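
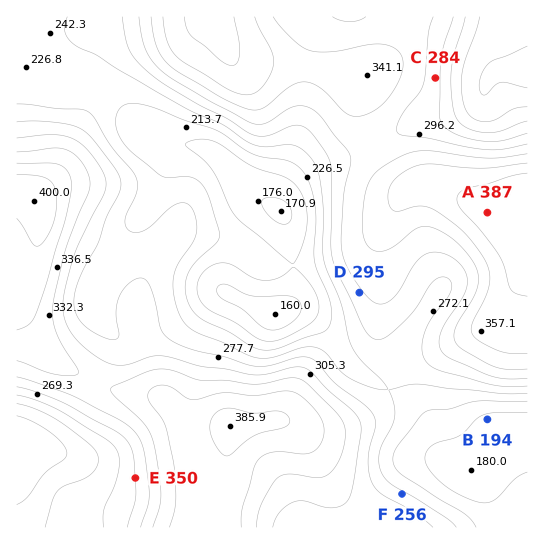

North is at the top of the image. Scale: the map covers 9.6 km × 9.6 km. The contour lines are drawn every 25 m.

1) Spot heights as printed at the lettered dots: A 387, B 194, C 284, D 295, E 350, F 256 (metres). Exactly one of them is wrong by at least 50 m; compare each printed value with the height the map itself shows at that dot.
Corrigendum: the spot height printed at E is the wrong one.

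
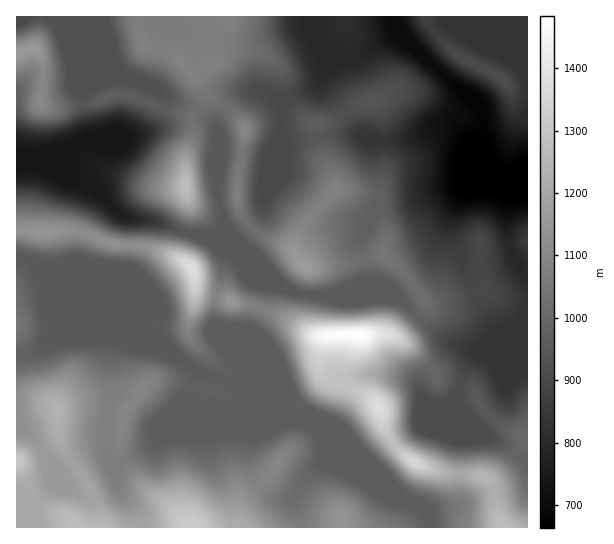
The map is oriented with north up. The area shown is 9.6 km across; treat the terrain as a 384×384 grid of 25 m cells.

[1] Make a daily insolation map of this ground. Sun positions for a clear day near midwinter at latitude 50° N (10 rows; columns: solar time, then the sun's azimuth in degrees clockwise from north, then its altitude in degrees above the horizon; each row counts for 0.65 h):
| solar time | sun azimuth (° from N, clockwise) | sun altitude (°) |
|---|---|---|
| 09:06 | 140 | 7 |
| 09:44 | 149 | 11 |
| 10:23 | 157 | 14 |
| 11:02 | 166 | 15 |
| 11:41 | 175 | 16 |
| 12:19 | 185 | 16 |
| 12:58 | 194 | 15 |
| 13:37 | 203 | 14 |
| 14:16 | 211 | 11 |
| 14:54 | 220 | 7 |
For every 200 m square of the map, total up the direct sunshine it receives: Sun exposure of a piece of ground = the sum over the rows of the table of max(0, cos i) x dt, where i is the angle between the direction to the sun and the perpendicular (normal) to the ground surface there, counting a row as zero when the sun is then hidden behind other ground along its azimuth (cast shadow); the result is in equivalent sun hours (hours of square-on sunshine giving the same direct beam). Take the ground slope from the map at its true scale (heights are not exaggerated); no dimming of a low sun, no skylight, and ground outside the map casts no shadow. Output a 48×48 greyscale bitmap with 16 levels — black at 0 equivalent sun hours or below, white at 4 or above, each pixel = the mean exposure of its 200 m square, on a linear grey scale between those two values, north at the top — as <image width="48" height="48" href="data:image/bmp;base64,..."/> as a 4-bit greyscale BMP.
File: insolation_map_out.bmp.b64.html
<image width="48" height="48" href="data:image/bmp;base64,Qk32BAAAAAAAAHYAAAAoAAAAMAAAADAAAAABAAQAAAAAAIAEAAATCwAAEwsAABAAAAAAAAAAAAAAABEREQAiIiIAMzMzAERERABVVVUAZmZmAHd3dwCIiIgAmZmZAKqqqgC7u7sAzMzMAN3d3QDu7u4A////AFVWZTMzM0VURDNEMzNFVVVUMzRVVVVUIVVUMREQE1ZDIhEiIRI0REMyESRWVEVCEFVAADQhJWQhEREiNERDMhERNFaJl3ZDMWUzNGQiRSAAABEiRndDIAAUVZ3+3Mp1Q5ZFVlI0QQAAABIiRndTEAJFWO//y6ljM6dVZjNFMAAAARIiJGd0NFVVff+lIRAAEzNXdDRVQQAAESISETZ2VVVY3YIAAAAAFAFYdEVWUyEREiIiEBNVVVWN1wAAAAAANQJXZlVWZEREREQ0QhATVVfNswAAAAACNEVmZmVWZlVVVVVVVDIkVWvMlQAAAAEjI2d2ZmZlaJdVVVVVVVVVeu3KhyAAESVBAlZkRFVUWKllVVVVVVVr//2WNEESI1UhEkQhI0RVRoiGZmZVVVWe/slBATM2ZEMiIRAAEzMzM1d2VEVVVVabp1MAAkVWZDI0QgAAAiIiIhIjRXZVVVeZd3dTRXhkRBE1VRAAABIyEAAkeXVVVViYiZvcmbtzIyJFVVMQAAEiIiNItzVVVWmJvMzcz/tjI0RVVYZEM0RVVVVqg0VVVqqavNy7zHM1Z3ZVVXZVVVVVVVVnhlVVaqdCERESMQE3iIdlVURVVVVVVVVGzJvcynMAAAAAAAFXd3d3ZURVVVVVVVVnzM3rcxAAAAAAAANWZWd3dkRVVVVVVVWJqnQhAAAAAAAAACMzREZmVUVVVVVVVVipmEAAAAARAAAAATMjM0VUM0VVVVVVVYvLlkARM0moMQABI0IiM0VDNDVVVVVWebzKQiEjRIp0IQASRDIiNFVURXm7mJz//8hBABNESJcyIRESMyIyNFVUV+/u7u24ZSAAACRFiFMjNDIRNDMzI0VUVqmImWIAAAAAAjRYYhE0RFVDIzMyIiIiMxABEAAAAAABRlR2EBI1ZVZUIiIzEAAREAAAAAAAAAJbx0R1ESIkeHdlQzIzEAABEAAAAAAAFazdpTRUMyISR5h2ZUMyIQASIQAAAAAAR3iIZDNERDIiNWZlVVVDMzI0RQAAAAACMzMzRENFVUMzMyIiNFZVRERFVRAAAAEiERIiNERGZVRFQiERNFZlVVVVZSEAESIhABIhNUQ2ZVVVQhEREkRVVVVWdlVUREMzIREQJURXhlVDIREiEiNFZVVWiJvKhlREMiEAFUVpmFVlRDNFZlQ1ZmVnie//65hlVmVDNFZUVlVnd3iIiHZUVnZniN7+7e7Kq6hlRocwFFVDIliqiJmHZmVXh3iFRoze2nUzV4YQE1QgAUZ3d5qpZEVol1REIzJGYyNXh2QyNGUxEiI0Vnd2RGiqh4VWRVQiI1eah3d3d4hkMhERJEMiSM7aVbdmVVVVabuoZomZmZdUQyERERECjv2DFLp1RVVWrMqGVWeJmGQ0REMiEAAnzYMBNWhkRVVWiXZUVVRXdTI0VWZTAAJrpAE0VQEjRVVWZlVEVVZlQyI0VmZkISWpMTVVVQACRVVXdUVVVWZ2ZTNFVmZVRWqUNVVVVRATRVVnZVVVVVZlZmVVVWVVVXhkVVVVVQ=="/>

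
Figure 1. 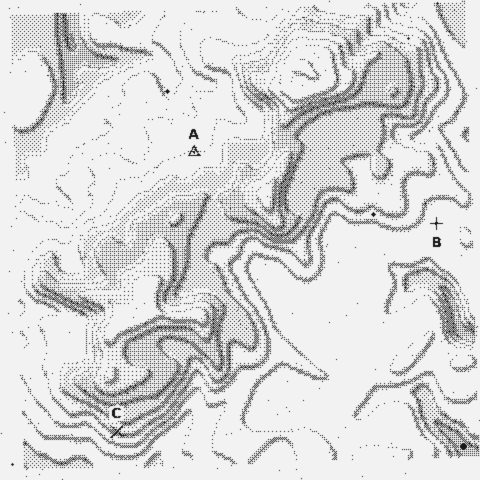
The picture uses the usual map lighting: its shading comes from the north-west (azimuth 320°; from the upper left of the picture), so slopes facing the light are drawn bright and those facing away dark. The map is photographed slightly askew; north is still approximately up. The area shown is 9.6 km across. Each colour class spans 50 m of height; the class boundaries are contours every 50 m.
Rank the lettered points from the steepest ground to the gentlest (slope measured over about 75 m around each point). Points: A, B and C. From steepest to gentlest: C A B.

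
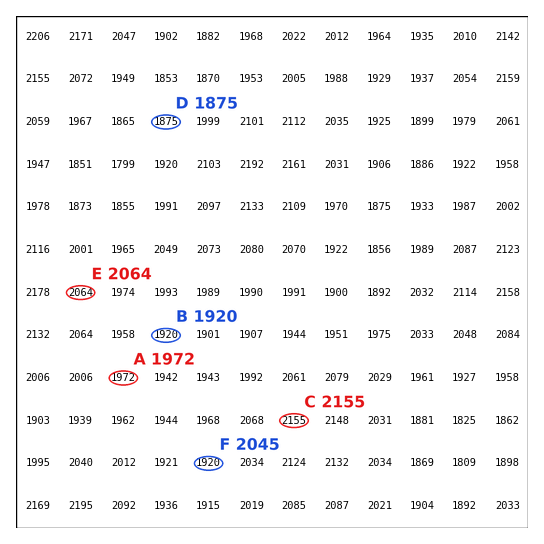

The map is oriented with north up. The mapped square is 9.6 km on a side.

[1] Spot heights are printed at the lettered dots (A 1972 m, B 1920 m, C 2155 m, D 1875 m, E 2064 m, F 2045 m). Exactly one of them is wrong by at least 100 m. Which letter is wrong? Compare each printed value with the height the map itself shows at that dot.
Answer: F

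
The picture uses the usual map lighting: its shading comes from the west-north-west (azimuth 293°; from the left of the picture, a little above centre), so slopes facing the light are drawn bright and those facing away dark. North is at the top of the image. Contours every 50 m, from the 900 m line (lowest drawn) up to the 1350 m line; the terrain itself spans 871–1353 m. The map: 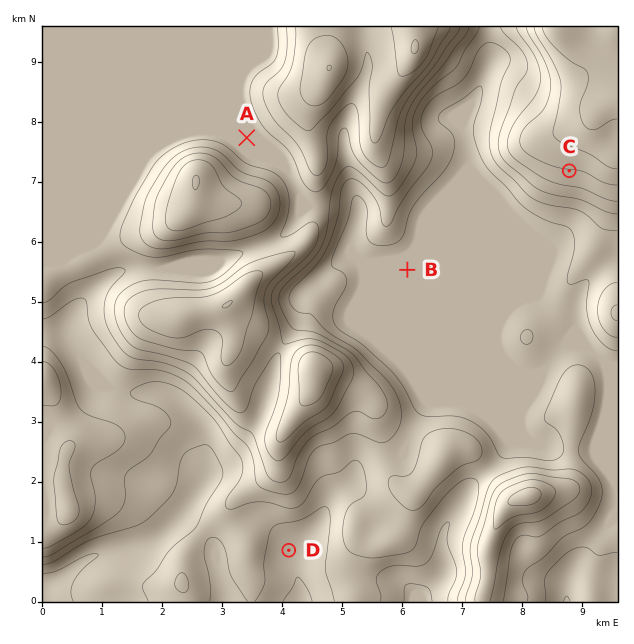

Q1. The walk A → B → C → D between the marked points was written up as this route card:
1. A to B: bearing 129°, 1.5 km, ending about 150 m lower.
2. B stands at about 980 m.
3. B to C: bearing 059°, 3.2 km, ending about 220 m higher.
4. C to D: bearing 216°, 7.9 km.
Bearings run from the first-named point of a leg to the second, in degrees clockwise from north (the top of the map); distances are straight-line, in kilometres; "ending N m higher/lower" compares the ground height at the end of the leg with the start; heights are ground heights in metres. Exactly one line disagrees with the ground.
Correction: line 1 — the distance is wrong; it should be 3.5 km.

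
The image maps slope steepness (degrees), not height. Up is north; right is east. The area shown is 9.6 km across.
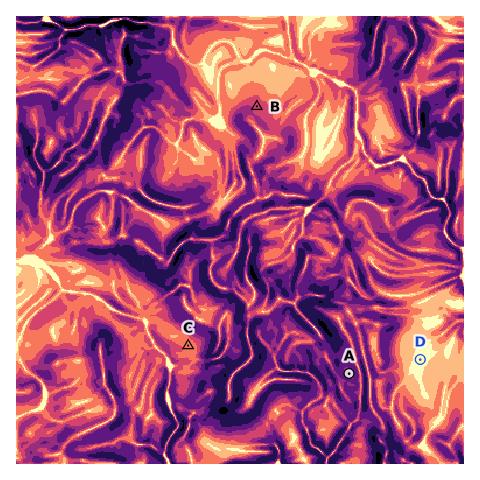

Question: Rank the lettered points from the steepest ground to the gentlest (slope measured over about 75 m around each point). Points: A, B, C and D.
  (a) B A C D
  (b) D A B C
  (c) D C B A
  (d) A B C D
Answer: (d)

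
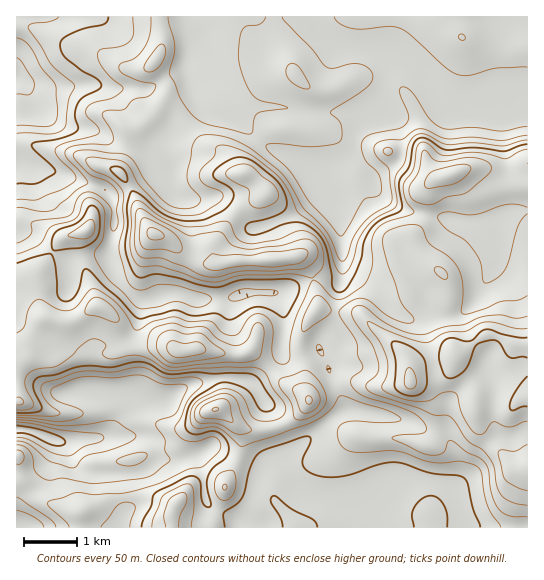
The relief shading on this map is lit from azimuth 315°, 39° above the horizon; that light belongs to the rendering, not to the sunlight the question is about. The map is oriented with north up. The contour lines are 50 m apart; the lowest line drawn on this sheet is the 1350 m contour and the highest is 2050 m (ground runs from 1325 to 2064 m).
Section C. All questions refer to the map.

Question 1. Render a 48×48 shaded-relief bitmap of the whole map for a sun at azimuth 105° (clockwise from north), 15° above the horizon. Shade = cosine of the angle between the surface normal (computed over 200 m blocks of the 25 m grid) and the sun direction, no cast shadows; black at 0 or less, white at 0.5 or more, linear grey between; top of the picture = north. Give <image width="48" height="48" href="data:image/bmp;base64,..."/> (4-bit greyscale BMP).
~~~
<image width="48" height="48" href="data:image/bmp;base64,Qk32BAAAAAAAAHYAAAAoAAAAMAAAADAAAAABAAQAAAAAAIAEAAATCwAAEwsAABAAAAAAAAAAAAAAABEREQAiIiIAMzMzAERERABVVVUAZmZmAHd3dwCIiIgAmZmZAKqqqgC7u7sAzMzMAN3d3QDu7u4A////AHZDRpqYUQJ8uJyod2eIiIiIh3eIiHZViWVEVpqpcwBs2pqod3iIiIiIh3d4iHQ0eWVmVXiYdRAq+1nKd4iIiIiIh3d4iGMUeIh2VnZmZTAFySjsh4iIiIiIiHd4h1EDZ6qHd3dmZkIBZhXcl4iIiIiIiIiIh1EBV8uYdmd3iHVDQxOcqHh3eImZmIiJmGIBVu24ZDVWeId3ZBFruYd3d4mqqXZ5qXQTZsy5ZERERnZomEE5yph2ZmeJmGaKp1VWdoqXd3dlVVVFm3JJu8uoZEZ4d3d4dEiYd4h3mqqHZlQgOYWLmIrMllZ3d2VXY0mYmaqqu7qodmYgApvdpjJt+4d3d2VXY1mXm+/8qZmIh3dAADvuxyAa/6h3dmeJdFmVaO/9qIiIiIhyAAW8pBAp/pVFVXvLlWmVVu/925mZmHiZUiWJUhNZylQzIlzamYmGVcy87bmruVWcuZmYZFVYqFVCAEu4erl2Zpqqu6mbyUJrzLuquoVYl2VSAFqmatt2eImZiYiIhjJYrMuJ3qVph2VCEnl0WcuGeHiYiZiIdBFWeslknqRql2UyNodSN3iHd1aIiaiJlRFWWLlBbbM6p2MliYZCNCN4dzRoeJiLyCFHVYhBSqMGqVJaqXZmZSJXdkR5Yjat2VNHdVdTSHMCiUJ7l3d3mnQ1dmaacgW9yYdnh3iGZ2MAikJYdnh3nLdVZnerlDe6iKmHeKy6mYYjm1E2ZXd3nMl2ZXerlmq3R6mGV63rqrl4vXIkVXdnrcmHZVabl5ukFZh2Zoq6mbzN/4ATRnZorKmHZjRpmbyBAomIhnd2VXiu/5ABRneJqpiHdjIkis6gAGmqhoqXQzNb/4AARniqmYiId1QQNb/hADm6dGvKZDNK/3AAJXm6mIiId2VCEE/yAFqnUze7mHZ723MAAleqmIiId3dkIAviAKuWQhNpmrvLqXYwACWKmImYh3ZUIBmxBcyXVDElet/7mHdlEASbqZqpmGZUIDhgKcuGVVQ0Wf/qiHd3EAOLuqmZiHZVQjUzrbl1NERYiu/Jh3eHEABHrMqYd3dmQANY3ah0IiJIzdyYh3eGMAAkWLupdnZTEDVoq5h1QzJIzKmIiHdkVQBHM1iXQ2ZCEkZmiYh2RFV5qpiIiIdBRwBqUjVkEGZTIjQ0eZh2VWiYiIiIiZhkRQB6ZEVkIWZTEkMkeKmHd3d3dniIiJiHZkN5dmd3ZXdTADNGZomZmHd3d3iIiIiIh2eIiHiId4djABRVVWiqmHd3iIiIiZmIh3iIiIiIiHdUIjRERVarl3d3eId4maqYh4iIiIiIiGVURVRFVnaah3d3d3aJmImZh4iIiIiIiFVEVmVEVpu6h3dndlaal3iZiIiHeImIiFQ0VmVFVGzrh3ZndlaamHeIiIh3eImYiEMkZmVmUinsh2Z3d2eJmIiIiId3eJmYiERFZmZ2UybMh2Z3d3iIiIiIiHdmZ5qYd2VmZWd2Qze6h3d4h4iIiIiIiHdmeJqYd3d2VVZlREeph3d4iIiIiIiIiHd3eJmYhw=="/>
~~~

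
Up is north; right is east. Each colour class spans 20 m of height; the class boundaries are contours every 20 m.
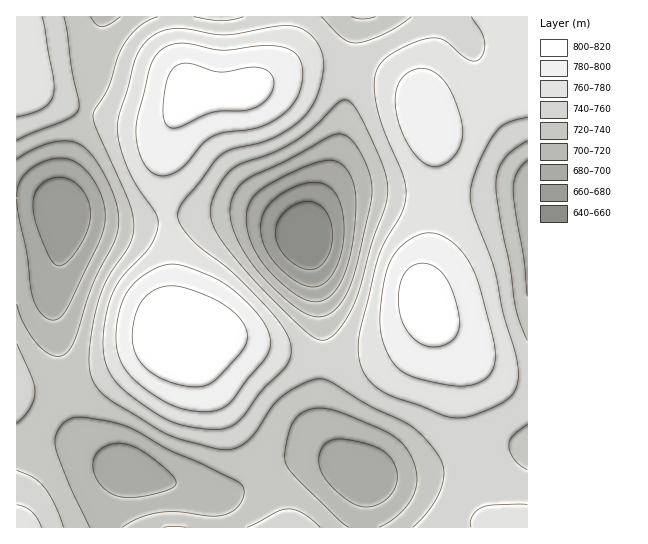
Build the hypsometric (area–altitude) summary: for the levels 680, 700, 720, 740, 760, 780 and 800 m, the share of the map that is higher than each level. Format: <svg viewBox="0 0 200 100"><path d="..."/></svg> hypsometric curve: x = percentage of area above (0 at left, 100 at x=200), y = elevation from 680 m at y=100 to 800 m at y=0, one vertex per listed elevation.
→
<svg viewBox="0 0 200 100"><path d="M192 100l-14-17-24-16-35-17-42-17-39-16-25-17"/></svg>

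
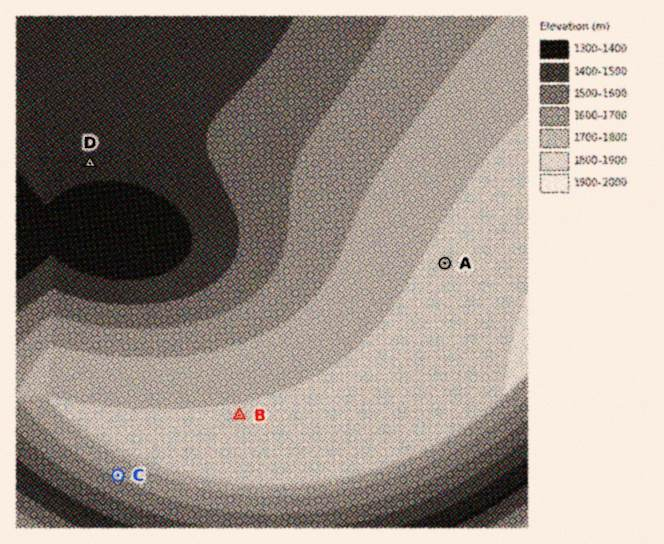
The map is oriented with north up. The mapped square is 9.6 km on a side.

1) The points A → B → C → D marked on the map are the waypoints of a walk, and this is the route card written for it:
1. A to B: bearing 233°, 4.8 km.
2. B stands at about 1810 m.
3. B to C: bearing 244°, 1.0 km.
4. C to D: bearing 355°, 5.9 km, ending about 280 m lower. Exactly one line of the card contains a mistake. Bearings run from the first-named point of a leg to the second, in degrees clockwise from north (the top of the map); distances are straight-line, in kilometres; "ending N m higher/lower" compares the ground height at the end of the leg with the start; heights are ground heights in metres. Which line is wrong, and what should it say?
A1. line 3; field distance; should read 2.5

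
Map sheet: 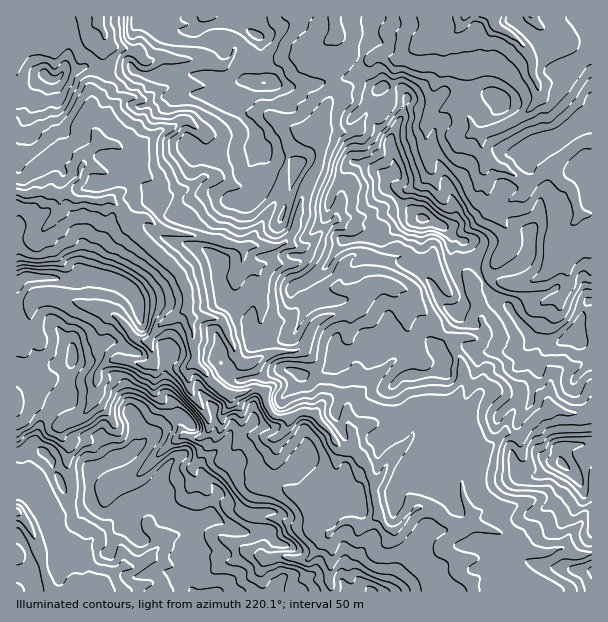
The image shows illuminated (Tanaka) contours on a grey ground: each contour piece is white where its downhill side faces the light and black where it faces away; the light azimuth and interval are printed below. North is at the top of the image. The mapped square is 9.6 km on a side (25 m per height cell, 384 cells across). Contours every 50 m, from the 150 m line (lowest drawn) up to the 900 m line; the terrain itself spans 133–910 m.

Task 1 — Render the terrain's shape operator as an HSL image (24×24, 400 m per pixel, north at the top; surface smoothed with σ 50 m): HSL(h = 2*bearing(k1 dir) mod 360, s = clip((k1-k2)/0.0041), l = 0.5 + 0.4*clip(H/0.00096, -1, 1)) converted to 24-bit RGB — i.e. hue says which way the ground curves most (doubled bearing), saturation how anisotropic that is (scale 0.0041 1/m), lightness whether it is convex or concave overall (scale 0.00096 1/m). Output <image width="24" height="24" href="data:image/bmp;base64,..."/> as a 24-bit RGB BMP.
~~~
<image width="24" height="24" href="data:image/bmp;base64,Qk32BgAAAAAAADYAAAAoAAAAGAAAABgAAAABABgAAAAAAMAGAAATCwAAEwsAAAAAAAAAAAAAkMaIlUOEY399WUQ7OLxjgmrRW6aWjLRzha+2g5bGcmfLw8XolHLJKFTItOPUzHrPqGCkdm6GgGiIdoZ8gm9ofFFYmUWJadConsdLpk1pbkRu47TTdzEkHWYYpnZrq7WSUK9WalAiLCsHfvMAIaBqMaE+g1tHTmh4m3F2YIBrlWWOgnB6fKCtpqs5P5Eoi20T2xObo6lntXqEPWIul9enoGm3S41wvZduLqk9q7rlzvX3ekYiTDA/cag7cowlZxk/s3ZmjYa3NIM2olFdiEBWXpVgyIyuNbbHHcdCaUVnqF69ktTWzprAXmaGba+CY3mv2rB4MoSZ3IBUyETGb1d5on+sddLS01GSJGlFejspaaXAXJNYZWsrrLIxklhowUkrkWN/d8yEVCqmmp1WNmQy0XzPmcCINFaSw+y1PCUwf19Ii11haYZ1f6WIcimhtsldkHScl7KoWFCEeVOi5crgkH7TXkwuc/K/hF2x0PHfK0vD1qXe37zhDkkp+rzLP+PbbixNr4mTRmWVvZSqsc22NKW/XAs/KahLsoyPj455Wlx3OEhcy+e8bSay1+70hDaA6X3NVxcXJ1W2utiHgBof4rzUBVwhaNoA40fPzWFxGaWlR37Q2pyEcAEcQreptounQYxzpI6VaWuDnEJoWboIGGZNn9eWnYDZOVgyyW6CHFslWhNc3PPYfarF3YnulQDJQ/+9+LbJjwBtLFUEMwcA4cB6pJtwbHlBX31TYXNSmF55XY+0w3zkneE+NCgRTVkcXoJkiYdkx8SLDBsnuumsQSBf9fbVPwDDMwAOOfAASABS77G1bHa5YKJYPnWG8NvsilmzqZlaMK14NE0mc2gxvJxaOEqcz4S4hXqthWWj7ejRFZ2QcWMMEwMw69N4FQAz1vXXMAUUCdZ8oOvr0EbLxavDhHGiNXNFqWFsy6mYVhl4j2fUo9XTvZhqLVxYwK1NRaRDUZRl5+rJhWK6REr4AE4k7+jcDggr8oVb3IijcVLD3eZGJ2Zvu47Dn4+trpizW2OVyKGAYE0NMJNsmFVrouLeq5PenaPZPriat9+4bE07XjgmSxE36PfUEXMPOwtioSMIsdWpVjlpy6dTG383S3keanhKv76fW0RzhCRw1/P0PTR7rd23SYh0IDZG14mAqrs4ZmIfnmFBa22a0PHrsKPSg2aqKBo+vtixaHKfOits8NvicrxUsFC5NGFDcWI5LxgleuuMv5QuTsyrcpsnozV/LUKyf9Kdt6zxtI7t28jrrcrcsJ10k2NwKQodWotv0N26MkV8N4GOYbYs7rjVLHmksHCfSE2Ucdq4ZyJnssNqT7FDqnK+b7thL19MRqREaHkzOlk4qrJPfWdRf4pdSAwuXeDhW+gJZTcLT1QQrIsTAqFeKH9g+NPqaDzWv1O2lYA4DCcSzPbXra3gKzJd282pPEpcgI12yaS0Lm1/scKfnoOwbiBEpWoU0F5XfmCsuo++yM2uHcLMCn+o33x0H1sRiGU9gDmU2+Hw0ev60dt3VCxARk+T2aupZl2ISnpobGQPaEsgpWIVjm0fLpGKlMTOejpdVnG7wM3bw4GjOWWv7JUYNnuu1FKaqlOjguB+KLA1bBxEzdNuWTxxjMp6OTy4p3qmkU6Ms6/PeaC1IWdawGlcgKbCeT53il9jcL9MTWsruKqJlKZy3IiuCCEr6LXCYa7L8uvZaaWyLr1ZqVyTLkh4cyAYabYvdTAqk7Gjxb6RYXtoYV2gOal6g1RCJzlN4d7tqcTRb1WNsaGWs8uzSn2GQCp3asV/eEiP+O7TVEJkW789TmBDVzCZvsPe1bXTim+5QHc7uKVykJlZRH1lYE2EiUtctIgwETAGRiUPZm5FdsBqek86clw9TGhrwaU4I4k37dVpuU57qjdAY02JnGYzEDkMZJ1XsG+zz5rNn3G11cOjP2VzXTFjJ8iILG3L5MnpkKnRhLrFoFVNi35KerijT3V4KUk5yWZwKG5U9unVaEnBUkWNkKW93t7tGkpecXpOt6GGbFjB5db1snXURXvGxrflk7Poh7HXcnm3a1S2k7LVytPvaVmulX2wYVqsWLeRfNzJt2lfl018il+Bf5tolHJdVRxud6p3YK1gTItFWFwxvJVgQzlv15kSKRcKX10eVGApVKZPVi8qlb9QSFc/YnVcUlZqwZtrg5o8QFQ5a31gj3uSfp6Ulce8dBFiiJN9dYRjjJ55ZmZ3p7iGLxlP4qbRnsPSnKS8lpS0lU6oeNrL0ZSzj3OvgKiaQTh6vLyGtZ90VmF5jJZ2KXRkX9NZxgZdS8nrsnWYl4CE"/>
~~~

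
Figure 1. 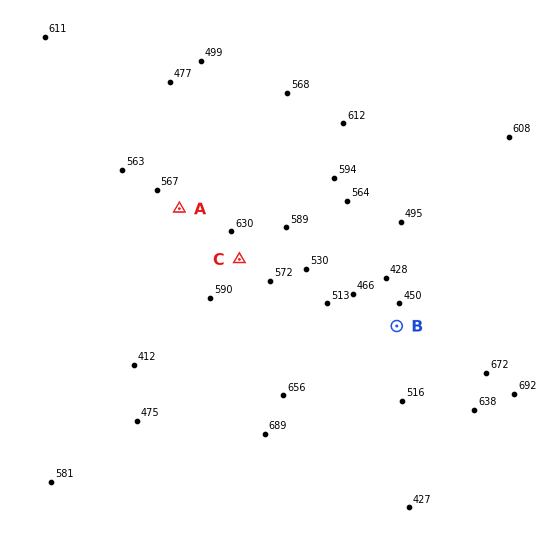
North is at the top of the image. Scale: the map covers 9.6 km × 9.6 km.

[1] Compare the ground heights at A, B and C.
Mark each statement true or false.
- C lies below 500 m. false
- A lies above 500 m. true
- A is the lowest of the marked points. false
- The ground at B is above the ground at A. false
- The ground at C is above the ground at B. true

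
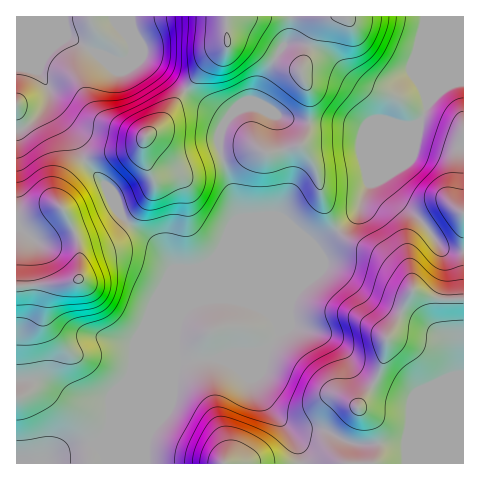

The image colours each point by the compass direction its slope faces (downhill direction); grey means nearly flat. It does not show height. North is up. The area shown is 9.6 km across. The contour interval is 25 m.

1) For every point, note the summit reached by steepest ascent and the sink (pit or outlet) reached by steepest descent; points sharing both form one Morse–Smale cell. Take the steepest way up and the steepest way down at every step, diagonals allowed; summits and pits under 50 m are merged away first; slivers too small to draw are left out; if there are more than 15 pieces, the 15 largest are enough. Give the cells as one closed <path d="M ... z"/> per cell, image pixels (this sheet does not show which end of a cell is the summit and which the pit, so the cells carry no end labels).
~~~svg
<path d="M463 16l-133 0-7 4-6 7-16 43-57-30-16 0-1 6-21 17-20 27 41 29-7 14-1 13 20 68 0 6-7 17-25 57 25-13 84-34 41-33 23-55 42-40 6-15 10-11 15-9 11-2z"/><path d="M84 161l-14 13-11 20 0 10 7 10 12 27 2 16-1 22-22 5-41 3 1 177 89-1-11-19 10-10 8-15 16-40 5-18 37-89-1-8-13-19-24-18-12-12-16-32z"/><path d="M397 142l-19 20-14 32-5 16-18 18-25 19-84 34-25 13-8 7 29-1 21 3 16 8 10 10 3 13-11 14-4 15-10 16 9 19 30 37 8 16 1 13 71 0 3-3 4-12-3-18-8-14-10-10 20-30 8-26 1-12 21-41 5-8 31 10 20-2 0-46-22-4-15-21-34-31-11-16z"/><path d="M187 91l-5 4-17 24-17 15-9 12-13 5-29 4-12 5 22 27 7 17 7 11 12 12 24 18 14 21-1 10-36 85-5 18-17 43 42-41 27-66 8-9 6-2 16-17 28-67-5-24-15-50 1-13 7-14z"/><path d="M266 348l-4 3-27 1-19 7-38 2-7 4-63 62-3 7-10 10 11 19 194 1 0-13-8-16-30-37-9-19 10-16z"/><path d="M413 290l-26 49-1 12-8 26-20 30 10 10 8 14 3 18-1 7-5 7 90 1 1-165-27-1z"/><path d="M68 37l-13 5-38 0-1 19 23 12 10 15 1 14 3 9 21 27 10 22 13-5 29-4 10-3 29-29 20-29-18-16-24-16-13 0-7 4-11-2z"/><path d="M17 62l-1 224 55-4 8-3 0-33-6-18-14-24 0-10 11-20 15-14-11-22-21-27-3-9-1-14-10-15z"/><path d="M463 82l-10 2-9 4-16 16-6 15-24 24-16 37 11 16 34 31 10 16 5 5 11 4 11-1z"/><path d="M329 16l-200 0-1 23 5 9-4 9 16 2 22 15 19 17 20-28 21-17 1-6 16 0 7 3 27 16 23 11 16-43z"/><path d="M127 16l-110 0-1 25 39 1 13-5 33 19 11 4 11 2 9-7 1-5-1-7-4-4z"/>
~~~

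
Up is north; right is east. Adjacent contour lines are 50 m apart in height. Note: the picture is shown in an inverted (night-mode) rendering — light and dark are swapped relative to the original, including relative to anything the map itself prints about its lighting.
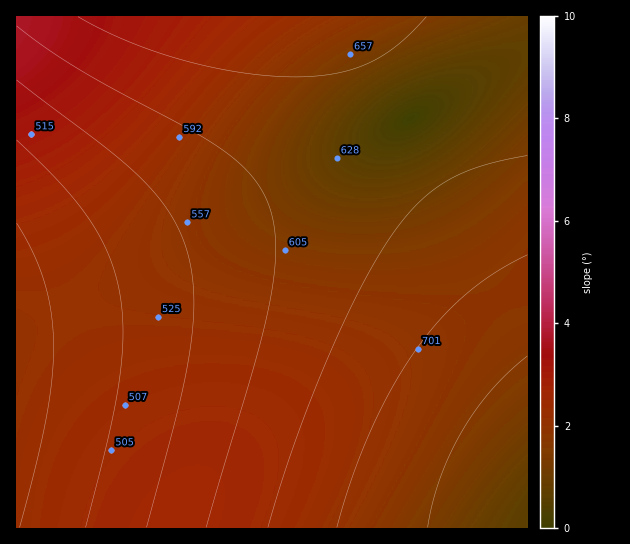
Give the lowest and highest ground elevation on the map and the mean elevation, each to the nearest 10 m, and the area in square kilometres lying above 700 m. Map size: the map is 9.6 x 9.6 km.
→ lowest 420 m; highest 780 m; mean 610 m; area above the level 12.1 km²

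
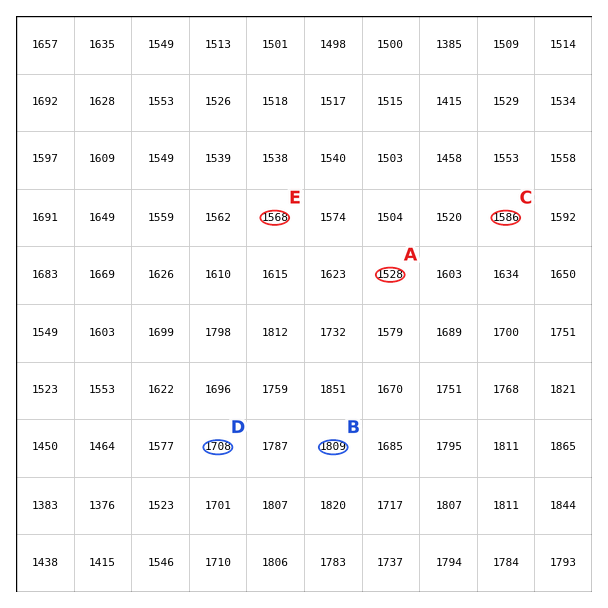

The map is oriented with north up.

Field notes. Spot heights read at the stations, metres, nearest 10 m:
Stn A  1530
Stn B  1810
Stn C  1590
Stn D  1710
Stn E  1570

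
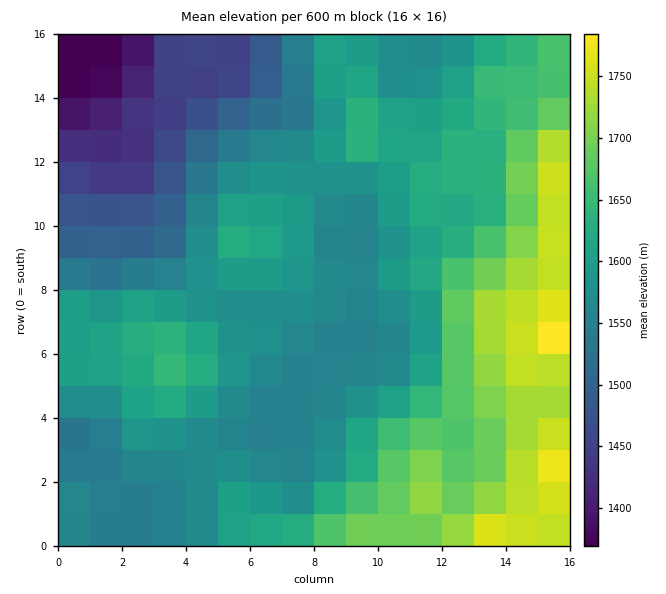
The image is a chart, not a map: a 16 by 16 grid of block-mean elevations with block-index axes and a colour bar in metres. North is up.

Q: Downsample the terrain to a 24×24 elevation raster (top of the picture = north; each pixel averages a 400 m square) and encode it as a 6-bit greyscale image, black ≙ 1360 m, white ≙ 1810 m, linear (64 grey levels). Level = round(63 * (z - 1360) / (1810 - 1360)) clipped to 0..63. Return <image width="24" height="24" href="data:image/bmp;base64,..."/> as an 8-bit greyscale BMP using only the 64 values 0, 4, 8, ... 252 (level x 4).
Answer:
<image width="24" height="24" href="data:image/bmp;base64,Qk12BgAAAAAAADYEAAAoAAAAGAAAABgAAAABAAgAAAAAAEACAAATCwAAEwsAAAABAAAAAAAAAAAAAAEBAQACAgIAAwMDAAQEBAAFBQUABgYGAAcHBwAICAgACQkJAAoKCgALCwsADAwMAA0NDQAODg4ADw8PABAQEAAREREAEhISABMTEwAUFBQAFRUVABYWFgAXFxcAGBgYABkZGQAaGhoAGxsbABwcHAAdHR0AHh4eAB8fHwAgICAAISEhACIiIgAjIyMAJCQkACUlJQAmJiYAJycnACgoKAApKSkAKioqACsrKwAsLCwALS0tAC4uLgAvLy8AMDAwADExMQAyMjIAMzMzADQ0NAA1NTUANjY2ADc3NwA4ODgAOTk5ADo6OgA7OzsAPDw8AD09PQA+Pj4APz8/AEBAQABBQUEAQkJCAENDQwBEREQARUVFAEZGRgBHR0cASEhIAElJSQBKSkoAS0tLAExMTABNTU0ATk5OAE9PTwBQUFAAUVFRAFJSUgBTU1MAVFRUAFVVVQBWVlYAV1dXAFhYWABZWVkAWlpaAFtbWwBcXFwAXV1dAF5eXgBfX18AYGBgAGFhYQBiYmIAY2NjAGRkZABlZWUAZmZmAGdnZwBoaGgAaWlpAGpqagBra2sAbGxsAG1tbQBubm4Ab29vAHBwcABxcXEAcnJyAHNzcwB0dHQAdXV1AHZ2dgB3d3cAeHh4AHl5eQB6enoAe3t7AHx8fAB9fX0Afn5+AH9/fwCAgIAAgYGBAIKCggCDg4MAhISEAIWFhQCGhoYAh4eHAIiIiACJiYkAioqKAIuLiwCMjIwAjY2NAI6OjgCPj48AkJCQAJGRkQCSkpIAk5OTAJSUlACVlZUAlpaWAJeXlwCYmJgAmZmZAJqamgCbm5sAnJycAJ2dnQCenp4An5+fAKCgoAChoaEAoqKiAKOjowCkpKQApaWlAKampgCnp6cAqKioAKmpqQCqqqoAq6urAKysrACtra0Arq6uAK+vrwCwsLAAsbGxALKysgCzs7MAtLS0ALW1tQC2trYAt7e3ALi4uAC5ubkAurq6ALu7uwC8vLwAvb29AL6+vgC/v78AwMDAAMHBwQDCwsIAw8PDAMTExADFxcUAxsbGAMfHxwDIyMgAycnJAMrKygDLy8sAzMzMAM3NzQDOzs4Az8/PANDQ0ADR0dEA0tLSANPT0wDU1NQA1dXVANbW1gDX19cA2NjYANnZ2QDa2toA29vbANzc3ADd3d0A3t7eAN/f3wDg4OAA4eHhAOLi4gDj4+MA5OTkAOXl5QDm5uYA5+fnAOjo6ADp6ekA6urqAOvr6wDs7OwA7e3tAO7u7gDv7+8A8PDwAPHx8QDy8vIA8/PzAPT09AD19fUA9vb2APf39wD4+PgA+fn5APr6+gD7+/sA/Pz8AP39/QD+/v4A////AHBwZGRsbHB8kJSQnKy4vLi8uMjg5NzY2HBwaGRobHB8kIyAiKC0uLjEwLzI2NjY2HBwZGRsbHB8jIR0eIicpLDEyLi4yNTc4GhoZGxwcHR8fHRscHiImKzAwLSwvNDg7FxgaHh0dHRwcGxsbHSElKi8uLCwvNDc5GBgbISAfHhwbGxsbHCAkKCssKywvMjU2HB0dIiQkIR4cGxsbHB4hIyYpLC0wMzM0ICEhIyYoJSEdHBsbGxwdHiEmKy8zNTUzIiMjJCYpJyIfHRwbGxsbHB4kKzAzNjc2IiIjJScoJSEfHx0bGxsbHB0iKjE0Njk8IiIjJSYkIh8eHh4dGxsbHB4iKzI1Njk8ISAeISIfHx4eHh4eHRwcHh8jKzI0NTY4GxoYGh0cHiAgICAfHRwcICIlKi4xMzU2FBUVFRcYHSMlJSMgHBscICMlJyouMTU3ExMTEhMVGyMmJCIfHBsbHiEjJCcrLzM4ERERERIUGiIkIyIgHRscICMlJCQoLDI3Dw4ODhAUGR8hICEgHh0dISUnJiQnLDM4DQsKCgwSFxseHx8fHyAfISImJyUoLjQ4CgkJCQsQFRgbHR0eICQlIyEkJyYnLDM2BwcJCgsOERUYGRobHyUpJiIkJiYmKS8yAwQGCQsMDhETFRcZHiQmIyAiJCYpKSstAQIDBgsNDA0OEhYaISUjHx0gIiYpKSoqAQECBAoODQwNERccIiUiHh0eICUnKCosAQEBAwkNDg0NEBYcIiIhHh0dHiIlJykrA=="/>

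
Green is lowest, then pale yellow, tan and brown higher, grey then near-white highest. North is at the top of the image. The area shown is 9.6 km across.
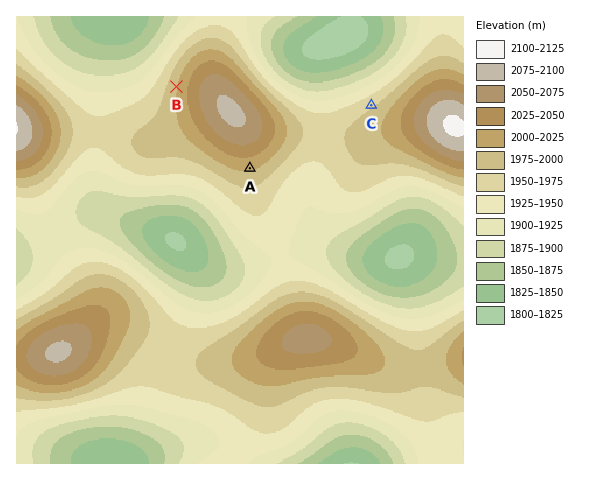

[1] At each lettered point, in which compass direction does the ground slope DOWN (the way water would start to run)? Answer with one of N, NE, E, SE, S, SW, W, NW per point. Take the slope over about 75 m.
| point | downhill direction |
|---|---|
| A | S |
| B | W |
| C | NW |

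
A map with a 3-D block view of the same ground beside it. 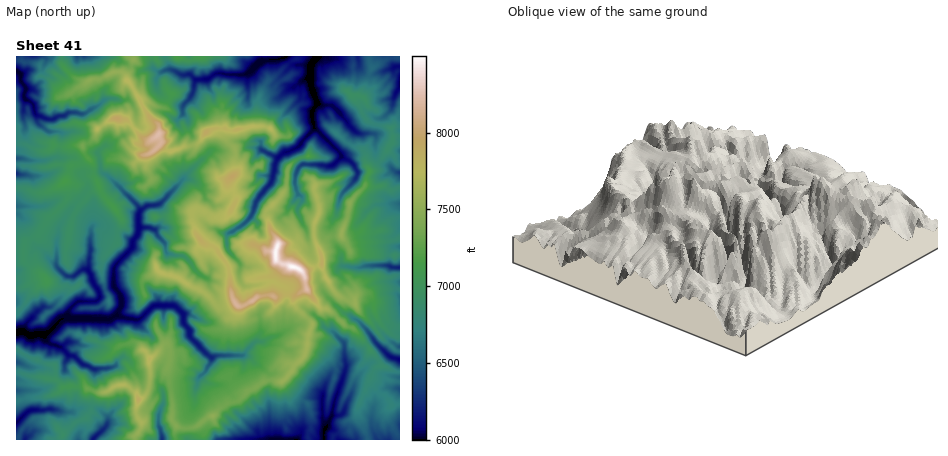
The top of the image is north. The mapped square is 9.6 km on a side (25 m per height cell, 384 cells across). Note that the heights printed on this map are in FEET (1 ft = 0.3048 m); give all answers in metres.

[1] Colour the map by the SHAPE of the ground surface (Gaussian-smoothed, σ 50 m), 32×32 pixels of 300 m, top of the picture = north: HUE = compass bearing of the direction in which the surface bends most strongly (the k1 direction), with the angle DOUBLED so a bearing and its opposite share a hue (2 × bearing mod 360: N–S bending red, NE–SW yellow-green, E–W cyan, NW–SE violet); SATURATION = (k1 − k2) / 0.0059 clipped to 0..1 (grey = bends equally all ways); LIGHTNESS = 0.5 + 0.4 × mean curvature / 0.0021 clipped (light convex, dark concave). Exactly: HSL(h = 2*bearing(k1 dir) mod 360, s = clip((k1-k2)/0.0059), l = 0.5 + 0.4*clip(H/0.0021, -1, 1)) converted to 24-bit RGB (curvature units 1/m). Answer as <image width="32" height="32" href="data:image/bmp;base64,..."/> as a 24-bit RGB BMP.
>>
<image width="32" height="32" href="data:image/bmp;base64,Qk02DAAAAAAAADYAAAAoAAAAIAAAACAAAAABABgAAAAAAAAMAAATCwAAEwsAAAAAAAAAAAAA32KTOoJNtk9PyI2UsnWRzJhFCmtJK66sinPQwI/j4GFIaOi5EQMw5cJwcVOzptOdjh9JQrMNZnItUZ0weHxKb2ZJsalPQ216w72KPlp6uViNrJ50R49itbRPmWeDeLqTEp58u6femLfYkrDQtXi+r3u+woioFFFdfoI7fT436PTWFgVcjK/We8mVWV2ez4LJ5N2rbDWeWdLEgUlZYJB4gWOLhKNmVFV+rsJ2QFh/On2nzYLUnLmIX0+JoYt+epZURaQnGy0GSlMHNCQKfYUugo5LsmtLkTVQIpmXz22vs9k7oRmNFMRuro9tY32CX4FxyoiL0Vewo0UwZaudUp2CYFGSkGxmW6GkpM2Xay6jIni0G3Bk2L+nTll8noOJrXuyvoXPoorfvKTie5TIZaOGqlRrsEC60LCBOmFQKHhV+d/SYp7LAEGdpZ9zTYiXoHKffYZ7nH6eypPLt1KeSKFvj2RObqtcYpVwa6lPSCJ5Cr+q5SSuz6d9g2SPc6iUfK2tlIdCf3hKUYBAccqzk4PNid/gO43kzpDm5dT3f+X0qS1r2D86Kch/hY12UKZrPTinmGlbfodnb4uDtIm5zXLYdnTPw9CXYYRngWSBK1Nm7eZD2yrWQZmKsJOGgJdbomo9jbLTZWnHnWW4L9c4mxSNwvLOLgUWTIocqGhIqEEwajBW7O87k62EjI15tXROADkv1aLOrZCtaZibcnqNmGqBcVOO2oSPs2xrXHlyYnR+q9NUETZewqVksZN5mmBkYajbg18ecd3JYsTZ6rbUAMd0MwAM8F3q6tlVAEQVnU86qqFV3c9+WJ1zhGeMmsrLmK7jAjwxus5iyjmjqDxti4BjenWYhaim5p3BapijZHmKea99GB5Sv65cdqRVlerHSRAHu+3wi0Okizg8ckMUuQzNP+jQoJFCrm+ty4zbM3es1fblylHjr2e4dMG/ks+5MwAa1ZEvjKYTe6giGH9UmZG1bHmTkmNWboVT3LCgXmiKnq54MBaCa5Nfu/PGMwAZYPVvh1otc21FeD1X3oPvLgvbgd/zwensPUy3iHfMlM/ntVW9bwMf39yUecdkMwAuyJVlibignnibn5GGUGWjRX0oUoY/ZpuGeWCh3L+cgp3QtwuzYBYdvvPCOAAwe+x2zYJqI2Un4TucRKouKGVGXc4+hoAujHA2Q2kvb6Qvwrs0Sw1O4/rR4gDUJscrWACZfPa+tjllpGZrlZ51dpyITleBjKF7XH1qV3ZP4eeiUAgZWxpoz/zzwwBSBPVjcLOcc5Wa36fDCDks+rjPQ5QnK4Nf1jVAv6MujpsnFWQv1ggtAF0GnP9oIpP/lABybHgIkGI8fKB2m12qyqRhS3k7MEGDwqlsXE1wb7x0fhEI4luGeP3oOwIKc/Y3P6XAbpt2fKB00YNrul2eP3oa2ZFZIYo6QH8MAK45+9DTFR+JYjtx+dvSATMZUk0GWBk1jLtyVKFvdMq5fzyhu/bt+sf6JCyrtOSMNUOauJBKTtOPX+HDbQk3f63Zv9qbWJSdeYiYnqN7dqqts4Gsip66aom11rHvecPtQwDnhP9LRgxIYXmT6POufBRiqbBqL16BoeDTr+LmeTefddxwQGKgT3Iqyj+FxG1tbkaUw1K9vPW8MAwwje6uZkyauZaJcmuoh2qNsWOnkW+Mgn6Po8OuSKjOJjMA+dSTLgM2tfWJJhxgkLO21Iu/wYrNpLrjuOD0Y8SgTQsOnHAup9pzOBp6tqTKemKzh0NFiWhHXJpCjdlUD/LUPWrGY4rKiX7BsIXLhJTIu4HjkKRtdp98tLxpPgQ36/DbDVEmKifO5Lt1BEROmX69aGWe3vbTOWaj1WKBXARGy+iTLjhjpumiQw1eoZ4+XC4314xkrt/z0/b4lCSp6PSOJUBNXj4IQlALMjcGYFYHOjQDpq2Ig5BtrWJTIFCfu55/x6iODDJ35KusJaBZB0YpfC448/jHKAE7rV4ASB/aurpqecyoKwDCriBEhZtsZXvI4vy4Hk8wj2FFSydV3vCtd0KZYILXgoTKl5/PlZnQhKrgpKWMj3GLoKSINkmLq6eIu551Dy2DkJuA48vAAhsxb6jLr/F/VQBj1XtVmDleqeO2otmxAwBu4djyuc3aI0ex6PCcmVjSrFuDNBrNwrFLlTCTjNyVelx8h4JwkG9ksEVifpeSl3eOmYaAUmmFqqKIrHp7IGmOioJ0wVxXjOLCAD8mMwsAheAcjVRgkNGDr65WeCwRQU4EADMH48WjVQxdsvOVaTBPc8ln/RIAPXVeQUee38GAYlKbbYWan4GrXo+FhlVicJ6cq4imf2yTnaFpiG59YGiXeVpooMyNu5pqCACd19f0U1/bcWKYss2QlUySkZXW5LHittfjADMr89Z6p4IyP8GMfAiQi96V1ql7FUxV7rGZMmZptXByWYRzon+nko1LhopBY3g/q29mYYx7n3h9YlZ2eLKfmc6m5zzcEzgAITMANhuekZ7Bwqu3dsTFgiJCmKhG5MCOAiMxTLPQ8svUIJZECziWtSVF6NmbBE1z9sa8VE6GTY1ZlIRec3tCg5uqkZ6/pYu2ZJF5kJJyZYp3gVube8SLwkUsUwQ03uHHmqjIAzoiU5k5m6h8myl0p1BcsbdiztN/3pbcADMl1IKZ9drWFQAzrN6AgrZT31t0AEQ6/M/jVoZ/g1mMkIa4lnjEhDlLl15ftomxjJOqfWaTf76RrkpdVxRCTMh6yZAz176ysGq+Dl1GkIA8ekFcgqSx16OwqKthQdA6Wz3/Aykw/+/MBwBN1vXeppLn/5P1EZVnCWRU7LaTUqbCYJu1f+cHWIDcVqTSQ55rrYR0d11zmb9NfyZdXXOFvJl7RblNcp06sVxMklWEJXtbbpe3g8SgnWCf2q20yD3q+sRnARYy/+TMADMr1d8ELiYFIkET+9DgGgAz7/Oxqq5KczAYmIMfkYAxfJM2c4hDhHpSs6BMO1u1e4O+em6/mje+8bToxaFodlA5RItJwqRfEU8tkJZHjItflMpVIOvj+nVLKAAzDpwQ+qP/7M3+stb6AKb7LAkHSdRflbNgxFyLgNWohJ22b3Cojou6fInBjX6/x6vfszxFK2ZDjkGHZ5HJrZE85IKHbeDoT0v8j3jszmZ2JUImYalEz9cydmUUMwAs9unKL1cSADMS9PSqaT9QLgUVfuTKm9bipV+9pmurwn92N7CTk8+xqx6Wj0QcZnUwWT0r77SuLDFWa6MtJYMyS8qp3ZKQjtzDHCGKdiGN9NfniILgc47Qz5jm0FPIG2uNzf7gxbX9h47pAH0zWAk41PbqYs6zLwoJeWMVT3Yxtsd7JHnAjtEzpJEAAPPOybXwZHrnjKfb7pT50NnxcN7ley50qPO3xDxQDG9veBt3VrxJumRba8eBR4eptJngp7TrzFV7q+c4kFVZRCVodOXmn8dwQQsws398ltzOKszOxImyJIy/awpW5ouJwqgpHTMAQnoACC0GZqpjuIdysh+AivJcrVEf5iVPCT90eOTSlD16jrNuwr5eMYNHe1Y1maNNnlN0wXEptkNePV98U5dBixoffkJXfcl7Xr9rfsTLLCCjRBhpSR/JoIO+48XkoJbasGeBab2rBE0MZFAPe3YSzvPKTT2EsT1G1YmjATIrtsuVsTC7yq+MvWBhITWDw6SFQXI/f7xKqle3iVehpESipkqslNCylLXFtKaBrX87DlBYqhSee2ElTLBfhaF0pGaW1Z/Ts4W8NWuConLHqPTJwGBJHhpJq9epd3/JHgT8Ss4vS1vZ1pqFvHadLTN5x4d/oGh6gWw7VYNCe0+EVU6XiMnStdrRiVGaq32PoXG0Ij+tTRlgv9tjZpbPtEBCZ9WcXZOsm3XG2pXpabfg1rF5hZsgfRBIbZgPLhIFPxkDpqcfEz0FNSoFYnYVNmNKdqtxuX25kGzMnnnBTFZ5YaSMeqVrflBHjnBLvpVRYY40t0Rzm73bUsfbkHsr2sNlSrdYQkaDfEJGYHw0ez0g3YlnhYvThm7eeTDq1tzwmpnuxcjpjnPatOXoX1zIQYo/PmMqWGk2qWpGvl5fXXaFaohpe35dm2J6ZTees8SVv4nFnTfH"/>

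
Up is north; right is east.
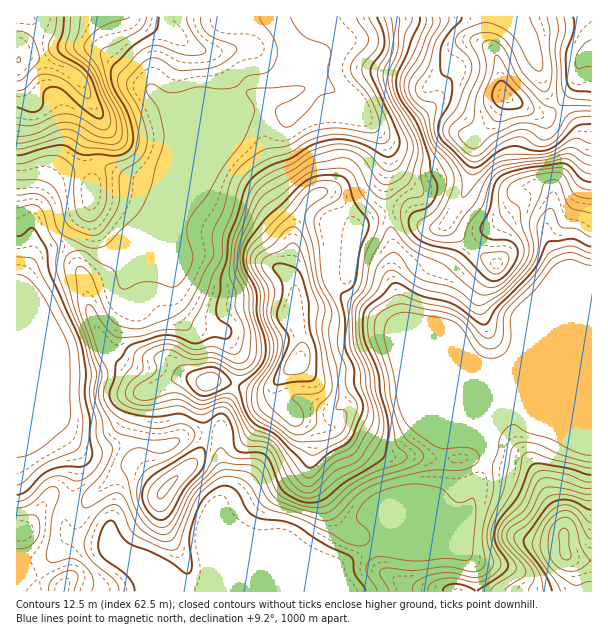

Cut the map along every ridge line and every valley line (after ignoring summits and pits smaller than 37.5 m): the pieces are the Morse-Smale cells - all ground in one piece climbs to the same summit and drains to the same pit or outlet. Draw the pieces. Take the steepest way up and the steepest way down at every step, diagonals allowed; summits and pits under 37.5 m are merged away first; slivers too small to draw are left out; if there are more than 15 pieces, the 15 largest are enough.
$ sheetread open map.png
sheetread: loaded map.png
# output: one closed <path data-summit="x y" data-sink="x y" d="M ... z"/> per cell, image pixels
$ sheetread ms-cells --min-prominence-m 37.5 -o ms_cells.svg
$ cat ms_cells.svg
<path data-summit="297 362" data-sink="17 420" d="M318 84l-5 0 0 6-5 7-23 13-7 0-11-4-22 4-95 96-8 13-29 29-11 6 0 2 14 6 5 5 5 11 0 18 2 13-8 21-4 17-11 13-12 6-48 4-2 2 0 23-3 6-12 12 7-3 10 2 19 22 19 17 16 0 32-9 33 4 24-12 31 2 3 2 0 26 4 21-2 9-10 18 0 10 8 15 54 55 56 0 0-10-6-13 0-8 12-25 13-13 17-7 10 9 2 6 1 10 23-23 28-12 8-21 4-44 26-3-34-34-34-83-4-22-6-18 2-30-3-12-1-29-5-16 5-36-5-17-7-10-33-33z"/><path data-summit="591 54" data-sink="17 420" d="M591 16l-312 0-1 20 5 11 0 12-5 10-12 11-20 4-10 12-10 29-4 6 0 2 23-23 15-4 25 4 23-13 5-7 0-6 5 0 27 14 37 39 6 12 2 9-5 36 5 16 1 29 3 12-2 30 6 18 4 22 34 83 34 34-26 3-4 44-8 21-28 12-23 23-1-10-9-14-3-1-17 7-13 13-8 16-4 17 4 8 3-9 26-10 18-11 18 1 67-28 8-14 6-23 11-22 1-24 18-23 12-2 3 3 71-1z"/><path data-summit="18 60" data-sink="17 420" d="M278 16l-262 1 1 317 7-8 0-12-5-11 0-13 3-11 14-24 8-5 16-4 15 0 23 8 15-6 29-29 16-24 64-63 19-43 8-7 12 0 8-3 9-10 5-10 0-12-5-11z"/><path data-summit="591 54" data-sink="17 420" d="M75 246l-22 1-17 7-14 25-3 11 0 13 5 11 0 12-8 9 0 256 259 1-53-55-8-15 0-10 10-18 2-9-4-21 0-26-3-2-31-2-24 12-33-4-32 9-16 0-19-17-19-22-10-2-11 6 16-15 3-6 0-23 2-2 48-4 12-6 10-10 5-20 8-21-2-13 0-18-5-11-13-9z"/><path data-summit="564 536" data-sink="17 420" d="M518 412l-12 2-14 17-5 10 0 20-11 22-6 23-8 14-67 28-18-1-18 11-26 10-2 2 1 21 259 1 1-176-71-1z"/>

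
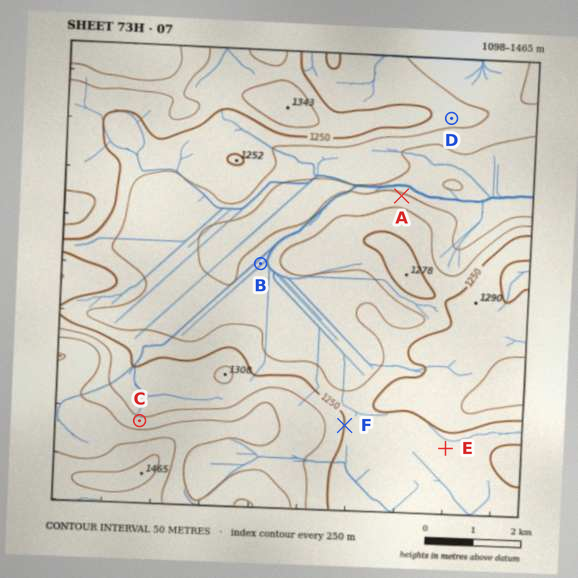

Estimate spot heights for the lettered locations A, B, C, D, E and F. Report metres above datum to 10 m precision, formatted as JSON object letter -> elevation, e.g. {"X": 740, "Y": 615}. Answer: {"A": 1160, "B": 1180, "C": 1310, "D": 1220, "E": 1240, "F": 1250}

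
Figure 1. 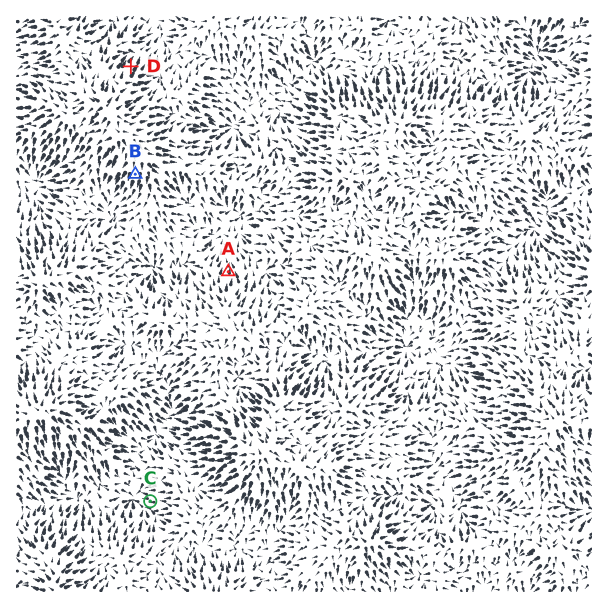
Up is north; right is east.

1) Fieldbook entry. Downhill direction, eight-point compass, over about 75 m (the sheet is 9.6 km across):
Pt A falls N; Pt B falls S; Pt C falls W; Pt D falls NE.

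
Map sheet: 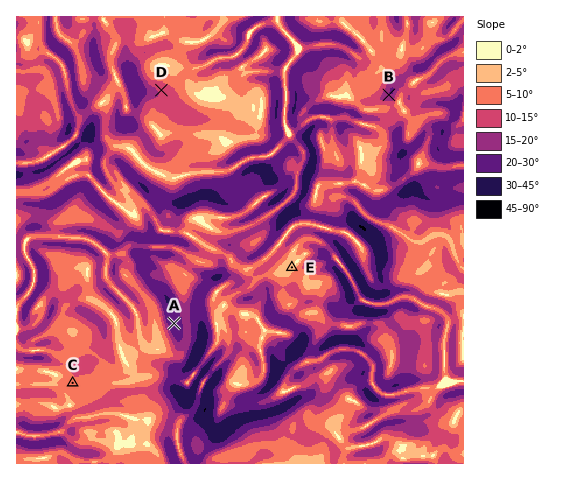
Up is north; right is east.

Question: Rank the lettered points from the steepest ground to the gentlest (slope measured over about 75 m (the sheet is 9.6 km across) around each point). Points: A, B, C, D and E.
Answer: A B D C E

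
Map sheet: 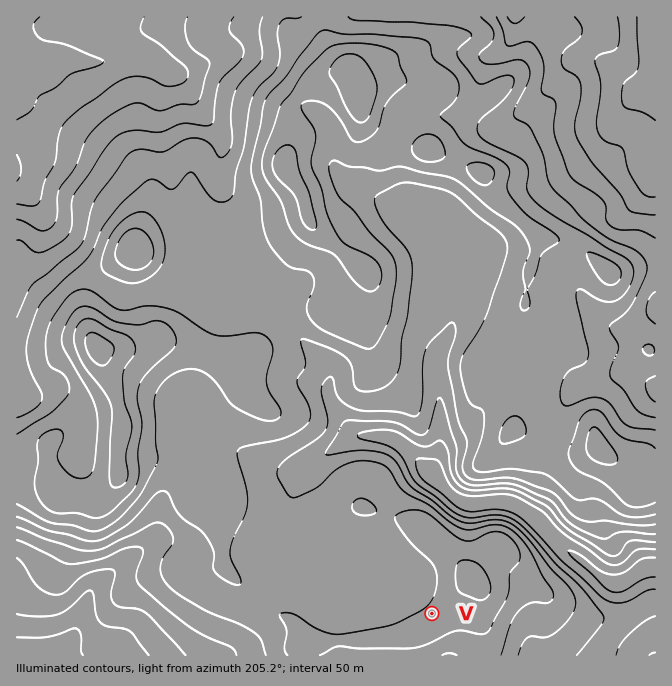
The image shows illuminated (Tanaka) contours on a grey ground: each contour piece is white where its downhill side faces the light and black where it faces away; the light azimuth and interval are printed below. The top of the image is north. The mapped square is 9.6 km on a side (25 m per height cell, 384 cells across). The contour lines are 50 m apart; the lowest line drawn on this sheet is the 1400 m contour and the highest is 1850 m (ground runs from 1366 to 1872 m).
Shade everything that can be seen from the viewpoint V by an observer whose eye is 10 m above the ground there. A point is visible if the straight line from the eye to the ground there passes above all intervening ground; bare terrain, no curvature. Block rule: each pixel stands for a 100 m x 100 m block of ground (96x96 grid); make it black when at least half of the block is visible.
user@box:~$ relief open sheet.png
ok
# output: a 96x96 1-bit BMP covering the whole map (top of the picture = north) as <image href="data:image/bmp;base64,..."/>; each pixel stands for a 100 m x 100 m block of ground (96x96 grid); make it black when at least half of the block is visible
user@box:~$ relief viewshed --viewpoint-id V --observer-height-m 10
<image width="96" height="96" href="data:image/bmp;base64,Qk2+BAAAAAAAAD4AAAAoAAAAYAAAAGAAAAABAAEAAAAAAIAEAAATCwAAEwsAAAIAAAAAAAAA////AAAAAAAAAAAAAB4AAAAAAAAAAAAAAD8AAAAAAAAAAAAAAD//AAAAAAAAAAAAAD//wAAAAAAAAAAAAD///AAAAAAAAAAAAH///wAAAAAAAAAAA////4AAAAAAAAAAD/////wAAAAAAAAAH/////wAAAAAAAAAP/////wAAAAAAAAAf/////gAAAAAAAAA//////AAAAAAAAAB/////+AAAAAAAAAB/////8AAAAAAAAAB/////8AAAAAAAAAD/////4AAAAAAAAAD/8///wAAAAAAPAAD/wf//gAAAAAAHgAD/gf//AAAAAAAH4AD/gP/8AAAAAAGH8AD/gH/wAAAAAADD+AD/gB/AAAAAAADD+AD/gAeAAAAAAAAB/AD/gAAAAAAAAAAA/AD/gAAAAAAAAAAAfAD/AAAAAAAAAAAAfgH/AAAAAAAAAAAAfgH/AAAAAAAAAAAAfwH/AAAAAAAAAAAAfwH/AAAAAAAAAAAAfwH/wAAAAAAAAAAAfgD/4AAAAAAAAAAAfgH/8AAAAAAAAAAAPgP//AAAAAAAAAAAPg///gAAAAAAAAAAPh///gAAAAAAAAAAP////gAAAAAAAAAAf8B//gAAAAAAAAAAf4APBh8AAAAAAAAAf4APBh+AAAAAAAAA/4Afjg+AAAAAAAAB/8A//wfAAAAAAAAB/+Af/4fAAAAAAAAD//gP/4fAAAAAAAAD//wH/8/AAAAAAAAD//wD///AAAAAAAAB//gB///AAAAAAAAAOPgAf//AAAAAAAAAAPAAH//gAAAAAAAAAAAAH//gAAAAAAAAAAAAP+PgAAAAAAAAAAAAOAHgAAAAAAAAAAAAQAHgAAAAAAAAAAAAwAHgAAAAAAAAAAAAwAHgAAAAAAAAAAABwAPwAAAAAAAAAAADwAfwAAAAAAAACAAH4A/wAAAAAAAAPAAPwAgAAAAAAAAAPAAfwAAAAAAAAAAAHAA/wAAAAAAAAAAABAA/x4AAAAAAAAAAAAAY/4AAAAGAAAAAAAAAf4AAAAMAAAAAAAAAPwAAAAYAAAAAAAAABgAAABwAAAAAAAAAAAAAADgAAAAAAAAAAAAAAHAAAAAAAAAAAAAAAMAAAAAAAAAAAAAAAcAAAAAAAAAA4AAAA8AAAAAAAAAB4AAAB8AAAAAAAAAA4AAAPwAAAAAAAAAAAAB/+AAAAAAAAAAAAAB/8AAAAAAAAAAAAAD/wAAAAAAAAAAAAADAAAAAAAAAAAAAAADAAAAAAAAAAAAAAAPAAAAAAAAAAAAAAAfAAAAAAAAAAAAAAA/AAAAAAAAAAAAAAA/AAAAAAAAAAAAAAA/AAAAAAAAAAAAAAB/gAAAAAAAAAAAAAAPwAAAAAAAAAAAAAABwAAAAAAAAAAAAAAAAAAAAAAAAAAAAAAAAAAAAAAAAAAAAAAAAAAAAAAAAAAAAAAAAAAAAAAAAAAAAAAAAAAAAAAAAAAAAAAAAAAAAAAAAAAAAAAAAAAAAAAAAAAAAAAAAAAAAAAAAAAAAAAAAAAAAAAAAAAAAAAAAAAAAAA="/>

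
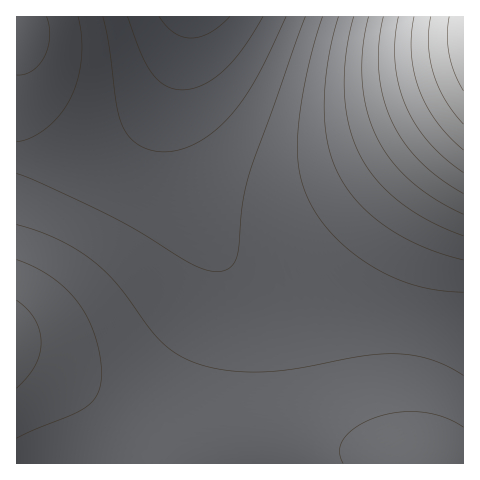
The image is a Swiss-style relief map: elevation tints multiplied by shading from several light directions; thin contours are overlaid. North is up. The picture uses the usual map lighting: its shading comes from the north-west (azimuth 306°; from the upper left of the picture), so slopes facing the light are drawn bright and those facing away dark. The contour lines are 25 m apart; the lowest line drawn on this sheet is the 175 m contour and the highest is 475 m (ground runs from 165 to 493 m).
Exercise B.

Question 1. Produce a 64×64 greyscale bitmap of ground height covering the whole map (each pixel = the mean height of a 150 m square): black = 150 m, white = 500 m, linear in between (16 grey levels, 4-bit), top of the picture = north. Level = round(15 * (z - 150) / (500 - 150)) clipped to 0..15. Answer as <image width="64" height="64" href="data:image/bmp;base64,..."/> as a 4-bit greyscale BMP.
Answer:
<image width="64" height="64" href="data:image/bmp;base64,Qk12CAAAAAAAAHYAAAAoAAAAQAAAAEAAAAABAAQAAAAAAAAIAAATCwAAEwsAABAAAAAAAAAAAAAAABEREQAiIiIAMzMzAERERABVVVUAZmZmAHd3dwCIiIgAmZmZAKqqqgC7u7sAzMzMAN3d3QDu7u4A////AGZmZmZmZmZmZmZmZmZmZmZmZmZmZmZmZnd3d3d3d3d3ZmZmZmZmZmZmZmZmZmZmZmZmZmZmZmZnd3d3d3d3d3dmZmZmZmZmZmZmZmZmZmZmZmZmZmZmZmZ3d3d3d3d3d2ZmZmZmZmZmZmZmZmZmZmZmZmZmZmZmZnd3d3d3d3d3dmZmZmZmZmZmZmZmZmZmZmZmZmZmZmZmZ3d3d3d3d3d3dmZmZmZmZmZmZmZmZmZmZmZmZmZmZmZmd3d3d3d3dnd3dmZmZmZmZmZmZmZmZmZmZmZmZmZmZmZmZ3d3d2Zmd3d3dmZmZmZmZmZmZmZmZmZmZmZmZmZmZmZmZmZmZmZ3d3d3dmZmZmZmZmZmZmZmZmZmZmZmZmZmZmZmZmZmZnd3d3d3ZmZmZmZmZmZmZmZmZmZmZmZmZmZmZmZmZmZmd3d3d3d2ZmZmZmZmZmZmZmZmZmZmZmZmZmZmZmZmZmaHd3d3d3ZmZmZmZmZmZmZmZmZmZmZmZmZmZmZmZmZmZoh3d3d3dmZmZmZmZmZmVVVVVVVVVmZmZmZmZmZmZmZViHd3d3d3ZmZmZmZmZVVVVVVVVVVVVVVmZmZmZmZmVVWIh3d3d3ZmZmZmZmVVVVVVVVVVVVVVVVVVVVVVVVVVVYiHd3d3dmZmZmZlVVVVVVVVVVVVVVVVVVVVVVVVVVVViIh3d3d2ZmZmZlVVVVVVVVVVVVVVVVVVVVVVVVVVVVWIiHd3d3ZmZmZlVVVVVVVVVVVVVVVVVVVVVVVVVVVVVYiHd3d3dmZmZlVVVVVVVVVVVVVVVVVVVVVVVVVVVVVViId3d3dmZmZmVVVVVVVVVVVVVVVVVVVVVVVVVVVVVVWIh3d3d2ZmZmVVVVVVVVVVVVVVVVVVVVVVVVVVVVVVVYh3d3d2ZmZmVVVVVVVVVVVVVVVVVVVVVVVVVVVVVVVVh3d3d3ZmZmZVVVVVVVVURERVVVVVVVVVVVVVVVVVVVV3d3d3ZmZmZVVVVVVVVERERERVVVVVVVVVVVVVVVVVVXd3d3ZmZmZVVVVVVVREREREREVVVVVVVVVVVVVVVVVVd3d3ZmZmZVVVVVVVRERERERERVVVVVVVVVVVVVVVVWZ3d3ZmZmZlVVVVVVRERERERERFVVVVVVVVVVVVVmZmZnd2ZmZmZlVVVVVUREREREREREVVVVVVVVVVVVZmZmZmdmZmZmZVVVVVVURERERERERERVVVVVVVVVVmZmZmZmZmZmZmZVVVVVVURERERERERERFVVVVVVVVVmZmZmZmZmZmZmVVVVVVVURERERERERERFVVVVVVVVZmZmZmZnd3ZmZmVVVVVVVUREREREREREREVVVVVVVVZmZmZmZ3d3dmZVVVVVVVVERERERERERERERVVVVVVVZmZmZmd3d3d1VVVVVVVVVERERERERERERERVVVVVVVZmZmZnd3d3eIVVVVVVVVRERERERERERERERFVVVVVVZmZmZnd3d4iIhVVVVVVUREREREREREREREREVVVVVVZmZmZ3d3d4iIiFVVVVVERERERERERERERERERVVVVVVmZmZ3d3eIiIiZVVVURERERERERERERERERERFVVVVVmZmZ3d3eIiImZlVVEREREREREREREREREREREVVVVVmZmZ3d3eIiImZmkRERERERERERERERERERERERVVVVWZmZnd3iIiJmZmqRERERERERERERERERERERERFVVVVZmZnd3eIiJmZqqpEREREREREREREREREREREREVVVVZmZnd3eIiJmZqqq0REREREREREMzMzMzRERERERVVVVmZmd3eIiJmZqqq7REREREREREMzMzMzM0RERERFVVVWZmd3eIiJmZqqq7tEREREREREMzMzMzMzM0RERERVVVZmZ3d4iImZqqq7vEREREREREMzMzMzMzMzNERERFVVVmZnd4iImZqqq7vMREREREREQzMzMzMzMzMzREREVVVWZmd3iImZmqq7vMxERERERERDMzMzMzMzMzM0RERFVVZmd3eIiZmqq7vMzERERERERDMzMzMzMzMzMzNEREVVVmZ3d4iJmqq7vMzNVVREREREMzMzMzMzMzMzM0RERVVWZnd4iJmaqru8zN1VVVREREQzMzMzMzMzMzMzNERFVVZmd3iImZqru8zN3VVVVURERDMzMzMiIiIzMzMzRERVVmZ3eIiZqqu7zM3dVVVVREREQzMzMiIiIiIzMzNERFVWZnd4iJmqq7zM3d5VVVVURERDMzMiIiIiIiMzMzREVVVmd3iJmaq7vMzd7lVVVVVEREMzMyIiIiIiIjMzNERFVWZ3eImZqru8zd3uVVVVVUREQzMyIiIiIiIiIzMzREVVZnd4iZmqu8zN3e5VVVVVRERDMzIiIiIiIiIiMzNERVVmZ3iJmqq7zM3e7mZVVVVERDMzMiIiIiIiIiIjMzREVWZneImaqrvM3d7uZmVVVVREMzMiIiIRERIiIiMzNERVVmd4iZqqu8zd3u5mZlVVVEQzMyIiIRERERIiIjM0RFVWZ3iJmaq7zN3e72ZmVVVURDMzIiIRERERESIiIzNERVZneIiZqrvM3d7vZmZVVVREMzIiIhEREREREiIjM0RFVmZ3iJmqu8zd3u9mZlVVREQzMiIhERERERERIiIzNEVVZneImaq7zN3e72ZmVVVERDMyIiEREREREREiIjM0RFVmd4iZqrvM3d7v"/>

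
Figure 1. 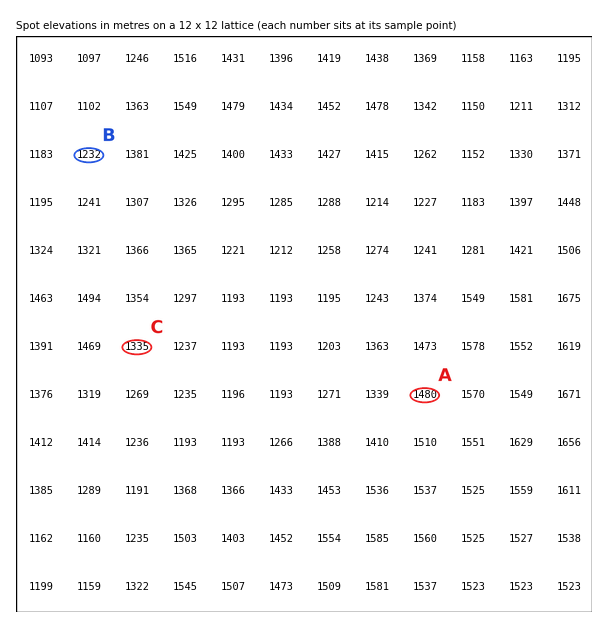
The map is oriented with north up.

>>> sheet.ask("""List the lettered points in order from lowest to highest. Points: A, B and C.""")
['B', 'C', 'A']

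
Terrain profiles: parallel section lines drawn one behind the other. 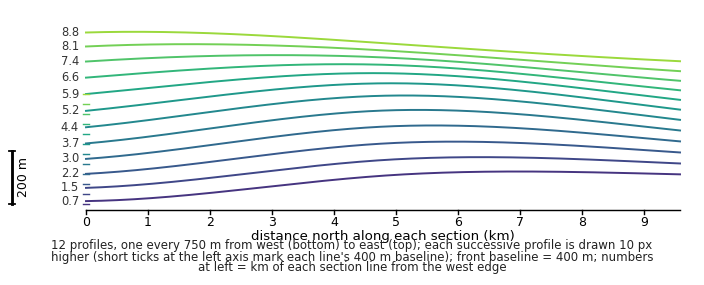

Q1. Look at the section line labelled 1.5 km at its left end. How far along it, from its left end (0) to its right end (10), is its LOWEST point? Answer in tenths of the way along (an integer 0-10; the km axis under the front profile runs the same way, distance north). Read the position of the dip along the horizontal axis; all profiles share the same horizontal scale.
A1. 0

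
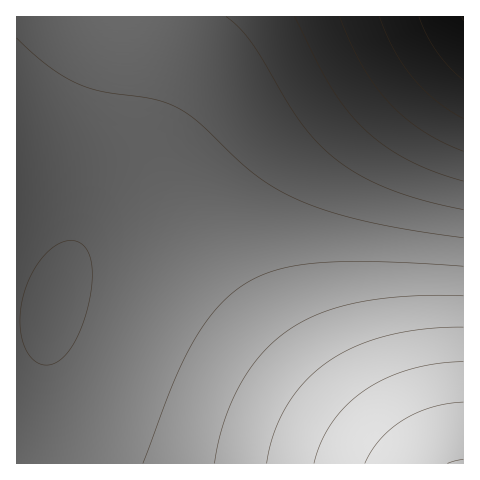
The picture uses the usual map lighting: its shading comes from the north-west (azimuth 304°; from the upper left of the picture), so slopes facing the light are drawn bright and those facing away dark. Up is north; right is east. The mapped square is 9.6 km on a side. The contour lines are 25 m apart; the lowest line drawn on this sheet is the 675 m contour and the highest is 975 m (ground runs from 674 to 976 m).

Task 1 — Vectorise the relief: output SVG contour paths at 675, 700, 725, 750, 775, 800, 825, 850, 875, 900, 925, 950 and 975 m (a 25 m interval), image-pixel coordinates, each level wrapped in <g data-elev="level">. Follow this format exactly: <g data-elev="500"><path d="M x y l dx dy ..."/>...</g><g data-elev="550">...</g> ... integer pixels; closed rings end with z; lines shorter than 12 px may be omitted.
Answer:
<g data-elev="700"><path d="M463 80l-14-13-12-15-10-17-8-18"/></g><g data-elev="725"><path d="M463 119l-27-18-24-24-18-28-15-32"/></g><g data-elev="750"><path d="M463 151l-21-9-19-11-18-13-16-16-14-17-13-19-11-23-11-26"/></g><g data-elev="775"><path d="M463 181l-30-10-27-12-23-14-20-18-17-18-15-22-36-70"/></g><g data-elev="800"><path d="M463 210l-40-10-35-12-30-14-24-16-16-15-14-17-15-21-37-61-13-16-13-11"/></g><g data-elev="825"><path d="M41 364l-6-3-6-6-7-16-2-21 4-24 9-22 14-19 15-11 7-1 7 0 6 3 4 5 6 15 0 22-5 26-9 24-11 18-13 10-7 1z"/><path d="M463 238l-53-8-45-9-36-10-31-11-23-12-21-14-17-15-36-35-20-14-12-6-14-4-52-8-25-8-15-8-15-10-31-28"/></g><g data-elev="850"><path d="M463 266l-84-4-59 1-22 2-20 5-16 5-16 8-15 11-13 13-13 16-12 19-20 42-30 79"/></g><g data-elev="875"><path d="M463 296l-54 0-48 6-40 11-31 16-14 11-13 13-12 15-11 16-9 19-7 20-10 40"/></g><g data-elev="900"><path d="M463 327l-39 2-36 7-33 11-27 15-23 20-18 23-13 28-7 30"/></g><g data-elev="925"><path d="M463 362l-26 2-27 5-24 9-21 12-18 15-15 18-11 19-7 21"/></g><g data-elev="950"><path d="M463 402l-16 2-15 3-15 6-14 7-12 9-10 10-9 12-7 12"/></g><g data-elev="975"><path d="M463 459l-16 4"/></g>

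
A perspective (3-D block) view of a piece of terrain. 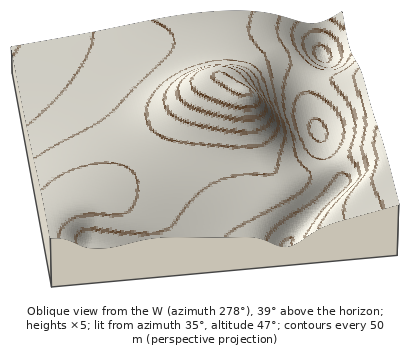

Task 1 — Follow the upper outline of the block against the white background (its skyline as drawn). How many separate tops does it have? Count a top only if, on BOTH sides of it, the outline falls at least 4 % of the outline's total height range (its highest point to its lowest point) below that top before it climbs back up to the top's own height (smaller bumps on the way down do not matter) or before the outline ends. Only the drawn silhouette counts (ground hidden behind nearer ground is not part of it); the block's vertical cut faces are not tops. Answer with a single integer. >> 2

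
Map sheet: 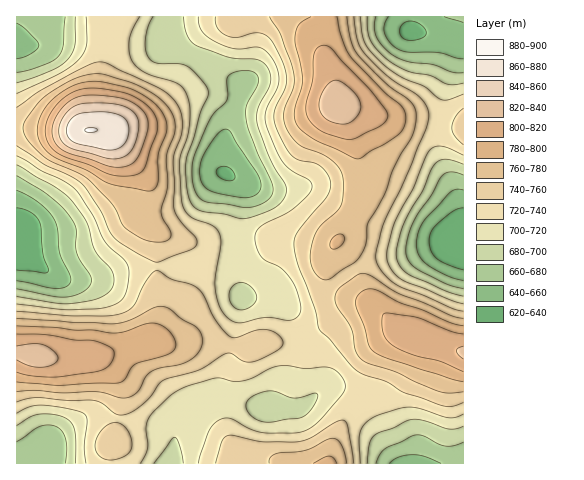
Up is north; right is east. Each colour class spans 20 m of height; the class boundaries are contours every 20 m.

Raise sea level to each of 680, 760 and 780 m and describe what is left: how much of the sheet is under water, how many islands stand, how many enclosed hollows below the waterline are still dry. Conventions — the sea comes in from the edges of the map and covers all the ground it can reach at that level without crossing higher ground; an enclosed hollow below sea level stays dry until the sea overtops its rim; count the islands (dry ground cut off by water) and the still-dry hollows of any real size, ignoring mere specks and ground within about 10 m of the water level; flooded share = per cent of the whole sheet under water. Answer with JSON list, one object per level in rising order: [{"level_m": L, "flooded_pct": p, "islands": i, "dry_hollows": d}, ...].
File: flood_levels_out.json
[{"level_m": 680, "flooded_pct": 10, "islands": 0, "dry_hollows": 1}, {"level_m": 760, "flooded_pct": 71, "islands": 1, "dry_hollows": 0}, {"level_m": 780, "flooded_pct": 83, "islands": 1, "dry_hollows": 0}]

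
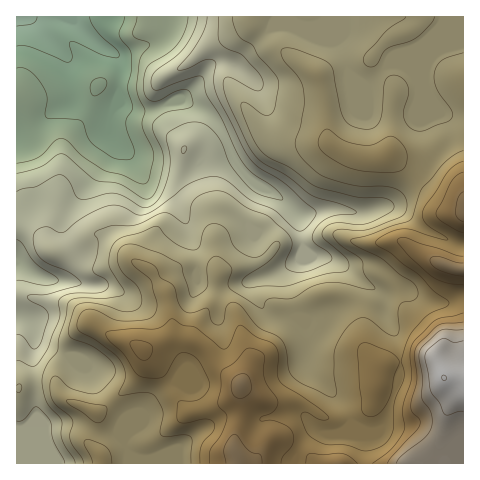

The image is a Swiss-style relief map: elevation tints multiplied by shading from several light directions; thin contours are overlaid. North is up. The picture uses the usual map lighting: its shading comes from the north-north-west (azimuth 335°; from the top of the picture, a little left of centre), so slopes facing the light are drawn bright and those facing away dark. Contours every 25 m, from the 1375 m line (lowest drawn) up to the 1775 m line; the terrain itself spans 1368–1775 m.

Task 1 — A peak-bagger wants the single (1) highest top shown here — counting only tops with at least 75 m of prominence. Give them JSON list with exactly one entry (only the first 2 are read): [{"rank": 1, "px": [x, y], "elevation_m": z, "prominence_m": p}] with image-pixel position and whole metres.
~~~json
[{"rank": 1, "px": [444, 378], "elevation_m": 1775, "prominence_m": 407}]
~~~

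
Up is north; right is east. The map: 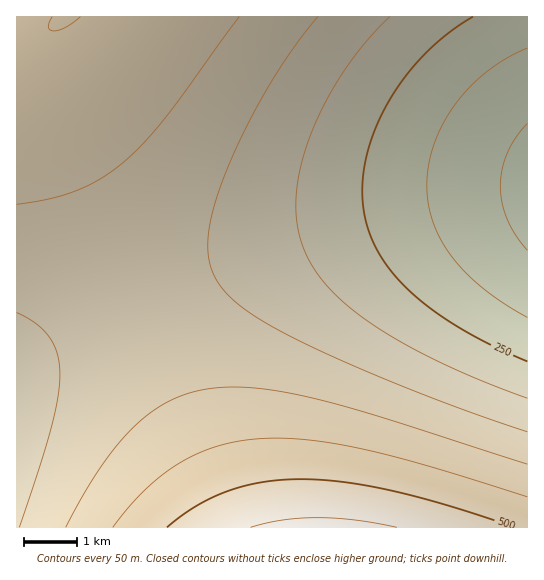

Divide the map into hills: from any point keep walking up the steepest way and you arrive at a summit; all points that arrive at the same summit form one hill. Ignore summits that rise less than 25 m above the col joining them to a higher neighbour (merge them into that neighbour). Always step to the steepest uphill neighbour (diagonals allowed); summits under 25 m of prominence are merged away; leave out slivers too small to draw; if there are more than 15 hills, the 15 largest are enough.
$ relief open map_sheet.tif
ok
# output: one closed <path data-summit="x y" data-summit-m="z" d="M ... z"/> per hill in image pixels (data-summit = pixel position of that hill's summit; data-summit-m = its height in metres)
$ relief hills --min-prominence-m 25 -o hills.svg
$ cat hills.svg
<path data-summit="321 527" data-summit-m="563" d="M527 193l-52 6-64 12-74 18-75 23-71 25-64 27-62 31-42 24-7 6 0 162 511 1z"/><path data-summit="66 17" data-summit-m="450" d="M527 16l-510 0-1 347 49-28 62-31 64-27 71-25 75-23 74-18 64-12 52-6z"/>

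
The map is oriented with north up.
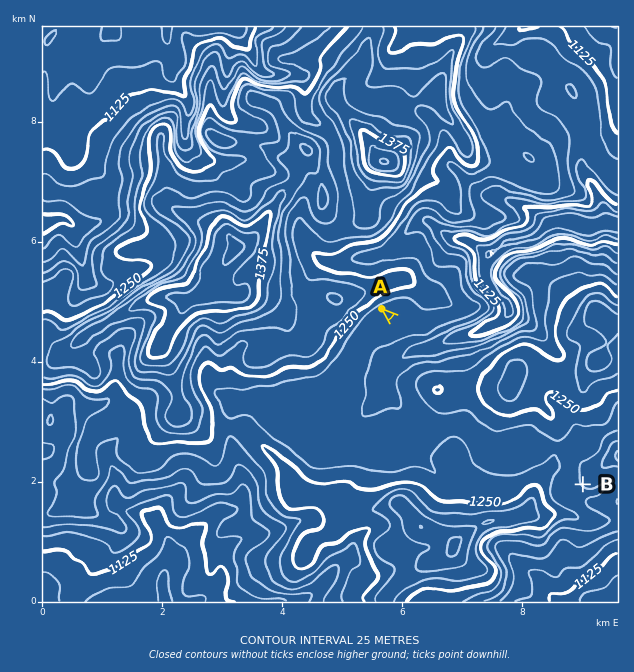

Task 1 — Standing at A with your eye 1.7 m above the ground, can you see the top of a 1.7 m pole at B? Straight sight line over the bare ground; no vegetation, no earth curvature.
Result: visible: false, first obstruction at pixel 446 365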